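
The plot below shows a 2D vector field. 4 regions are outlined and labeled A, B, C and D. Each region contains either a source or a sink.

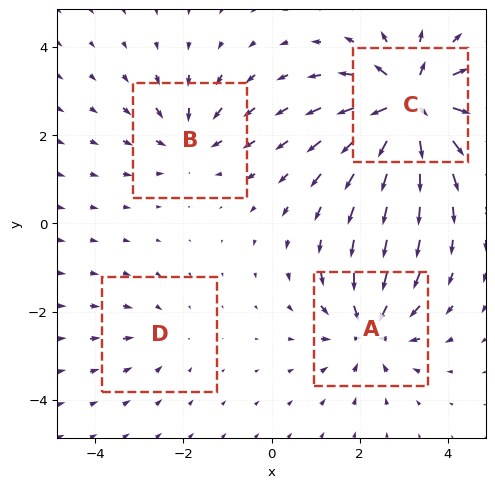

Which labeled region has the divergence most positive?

C

Divergence at each region's feature centre — A: about -6, B: about -4, C: about +9, D: about -2. Region C is most positive.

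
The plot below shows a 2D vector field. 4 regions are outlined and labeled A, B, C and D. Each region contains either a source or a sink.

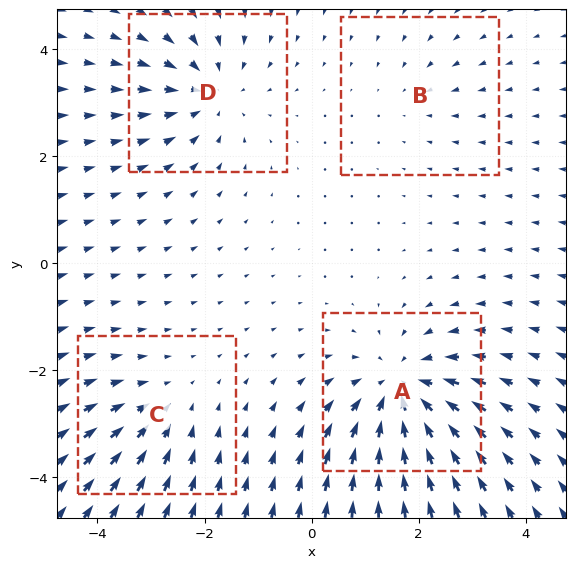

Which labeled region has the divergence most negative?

A

Divergence at each region's feature centre — A: about -6, B: about -2, C: about -3, D: about -4. Region A is most negative.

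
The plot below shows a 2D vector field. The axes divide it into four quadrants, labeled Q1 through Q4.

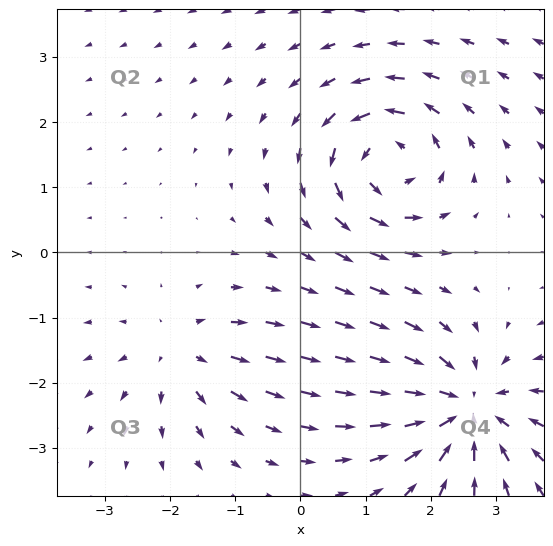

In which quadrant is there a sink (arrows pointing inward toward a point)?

Q4

The sink sits at approximately (2.5, -2.4), which lies in quadrant Q4. The divergence there is about -6, negative as expected for a sink.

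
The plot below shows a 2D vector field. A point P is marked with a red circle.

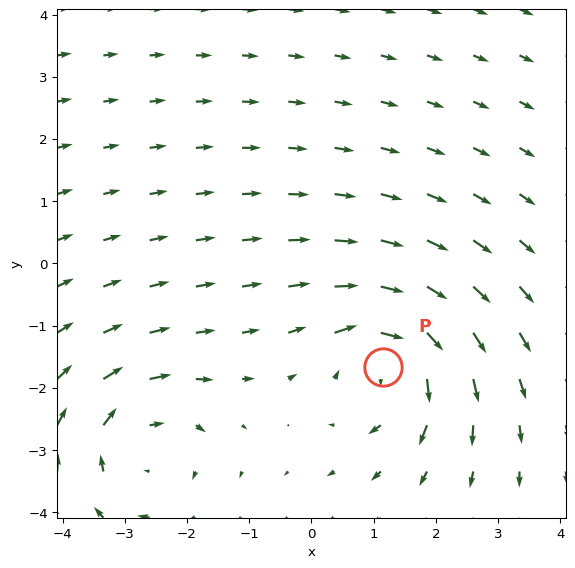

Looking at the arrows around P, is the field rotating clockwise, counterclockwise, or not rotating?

clockwise

Near P at (1.1, -1.7) the arrows circulate clockwise. The curl (z-component) there is about -7; negative curl means clockwise rotation.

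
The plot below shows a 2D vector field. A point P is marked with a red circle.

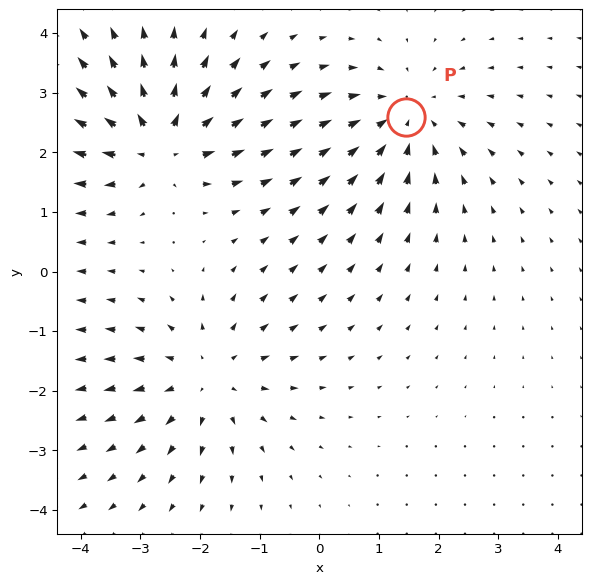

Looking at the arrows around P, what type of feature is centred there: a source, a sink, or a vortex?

At P (1.5, 2.6) the arrows converge inward. Divergence about -3, curl ≈0 — negative divergence with near-zero curl is a sink.

sink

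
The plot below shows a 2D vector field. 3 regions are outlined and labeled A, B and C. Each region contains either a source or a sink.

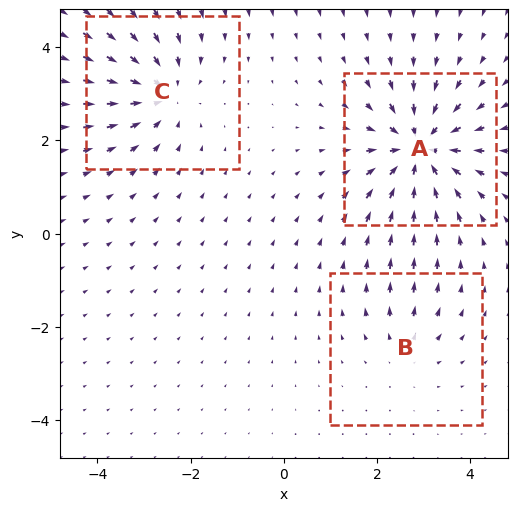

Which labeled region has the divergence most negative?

Divergence at each region's feature centre — A: about -5, B: about +2, C: about -4. Region A is most negative.

A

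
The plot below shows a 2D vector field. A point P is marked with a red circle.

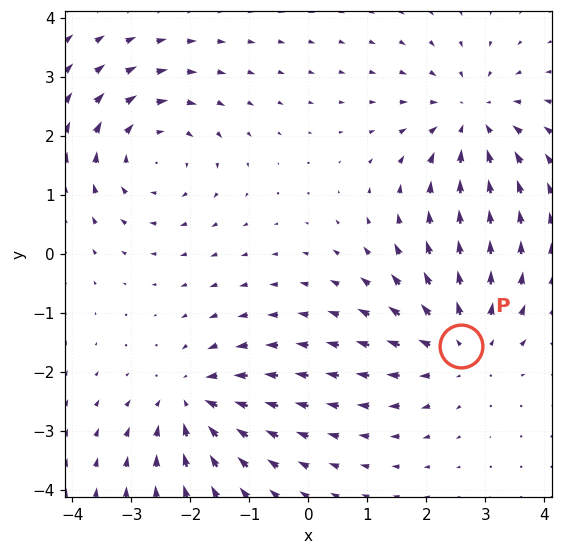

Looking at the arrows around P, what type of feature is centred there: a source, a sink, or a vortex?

At P (2.6, -1.6) the arrows spread outward. Divergence about +4, curl ≈0 — positive divergence with near-zero curl is a source.

source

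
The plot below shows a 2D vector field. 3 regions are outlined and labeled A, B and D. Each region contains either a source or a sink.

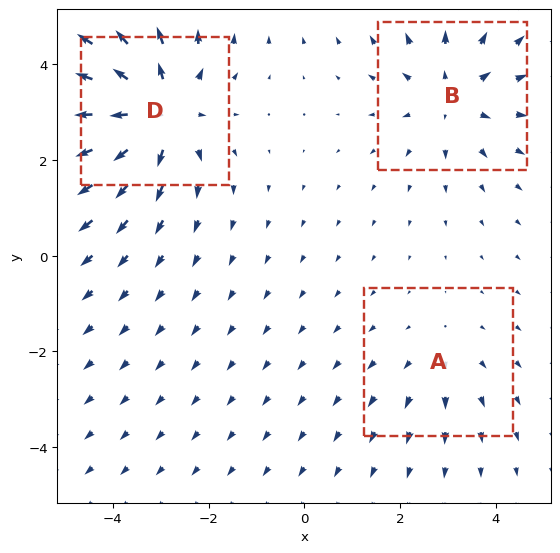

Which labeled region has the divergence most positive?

Divergence at each region's feature centre — A: about +2, B: about +3, D: about +5. Region D is most positive.

D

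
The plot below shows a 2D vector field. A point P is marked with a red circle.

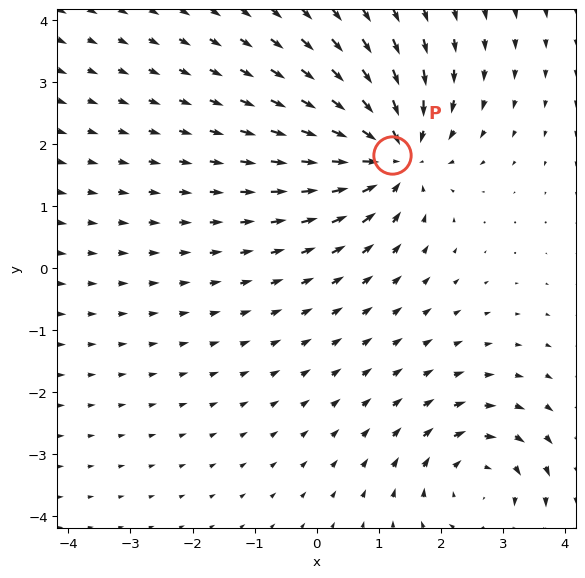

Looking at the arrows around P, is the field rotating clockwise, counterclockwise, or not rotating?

not rotating

Near P at (1.2, 1.8) the arrows show no circulation. The curl there is ≈0.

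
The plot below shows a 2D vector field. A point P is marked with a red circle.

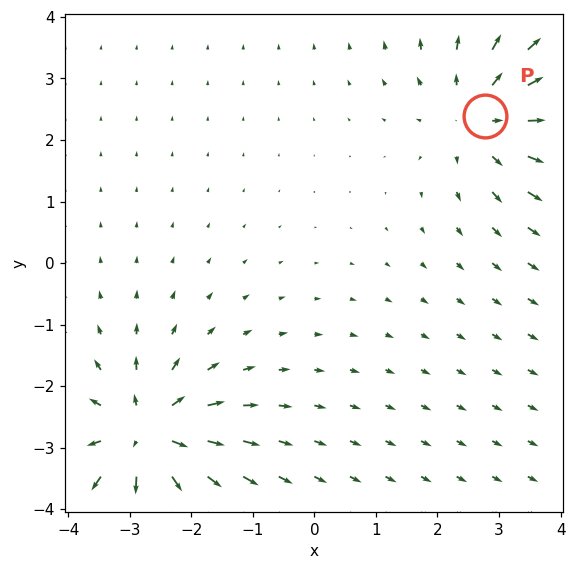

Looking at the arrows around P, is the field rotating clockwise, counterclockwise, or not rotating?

Near P at (2.8, 2.4) the arrows show no circulation. The curl there is ≈0.

not rotating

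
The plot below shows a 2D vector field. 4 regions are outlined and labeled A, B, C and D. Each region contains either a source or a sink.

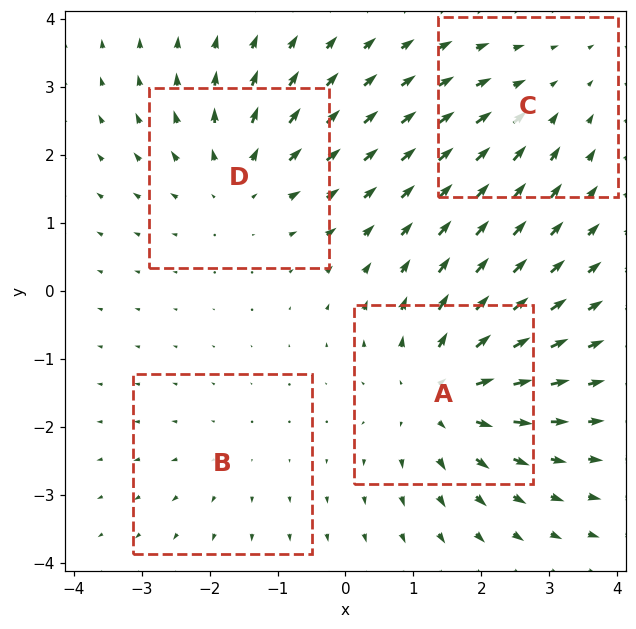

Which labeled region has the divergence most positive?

Divergence at each region's feature centre — A: about +6, B: about +2, C: about -3, D: about +4. Region A is most positive.

A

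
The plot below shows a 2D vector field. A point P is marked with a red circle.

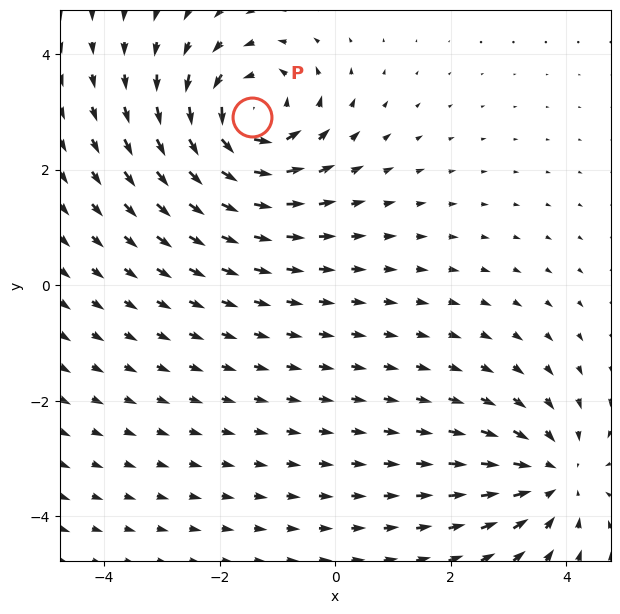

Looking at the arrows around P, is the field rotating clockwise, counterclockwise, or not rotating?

Near P at (-1.4, 2.9) the arrows circulate counterclockwise. The curl (z-component) there is about +4; positive curl means counterclockwise rotation.

counterclockwise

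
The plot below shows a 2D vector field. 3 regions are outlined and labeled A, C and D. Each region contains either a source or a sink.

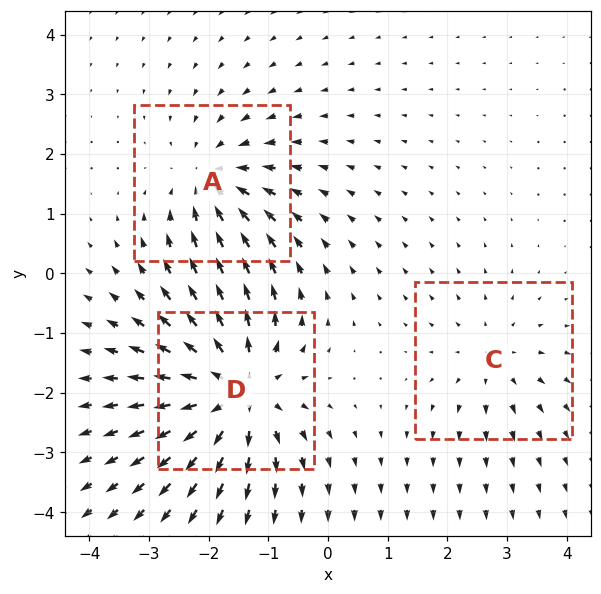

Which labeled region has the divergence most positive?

Divergence at each region's feature centre — A: about -3, C: about +2, D: about +5. Region D is most positive.

D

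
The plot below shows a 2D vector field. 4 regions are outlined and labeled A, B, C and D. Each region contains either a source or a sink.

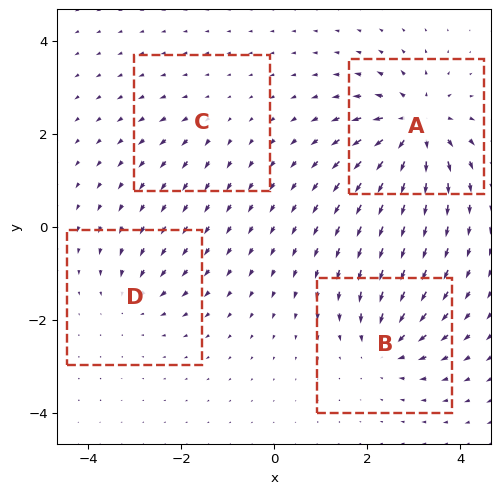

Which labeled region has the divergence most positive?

A

Divergence at each region's feature centre — A: about +8, B: about -6, C: about +2, D: about -4. Region A is most positive.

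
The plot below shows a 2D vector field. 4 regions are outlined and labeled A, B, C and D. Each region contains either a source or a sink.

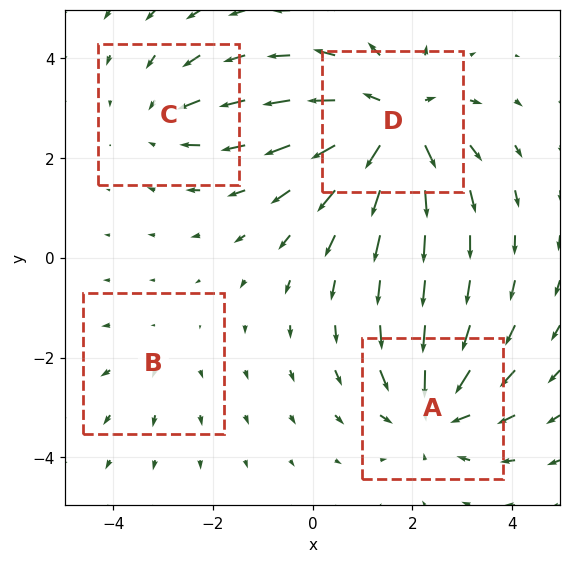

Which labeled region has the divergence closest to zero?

Divergence at each region's feature centre — A: about -5, B: about +2, C: about -3, D: about +6. Region B is closest to zero.

B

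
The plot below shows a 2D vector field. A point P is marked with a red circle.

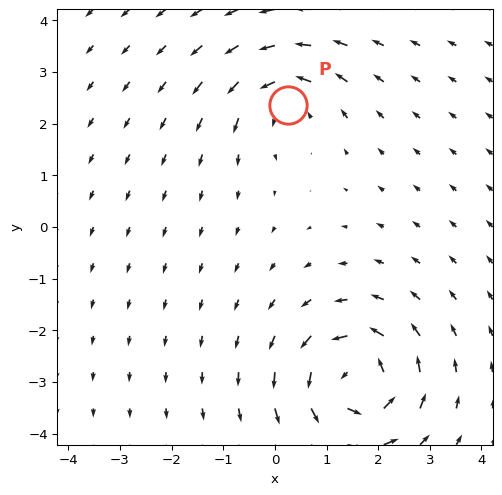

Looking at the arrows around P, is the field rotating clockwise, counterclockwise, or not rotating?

counterclockwise

Near P at (0.2, 2.4) the arrows circulate counterclockwise. The curl (z-component) there is about +4; positive curl means counterclockwise rotation.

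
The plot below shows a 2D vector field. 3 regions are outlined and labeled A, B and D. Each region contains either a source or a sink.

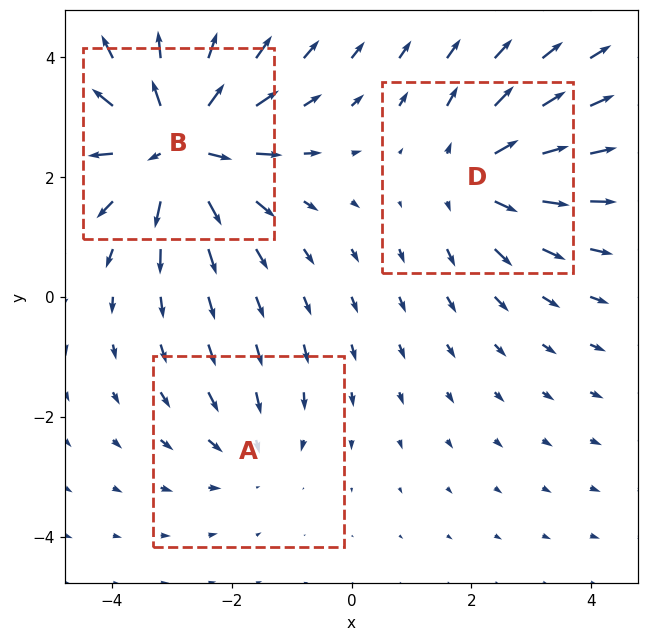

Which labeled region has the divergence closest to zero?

A

Divergence at each region's feature centre — A: about -2, B: about +5, D: about +3. Region A is closest to zero.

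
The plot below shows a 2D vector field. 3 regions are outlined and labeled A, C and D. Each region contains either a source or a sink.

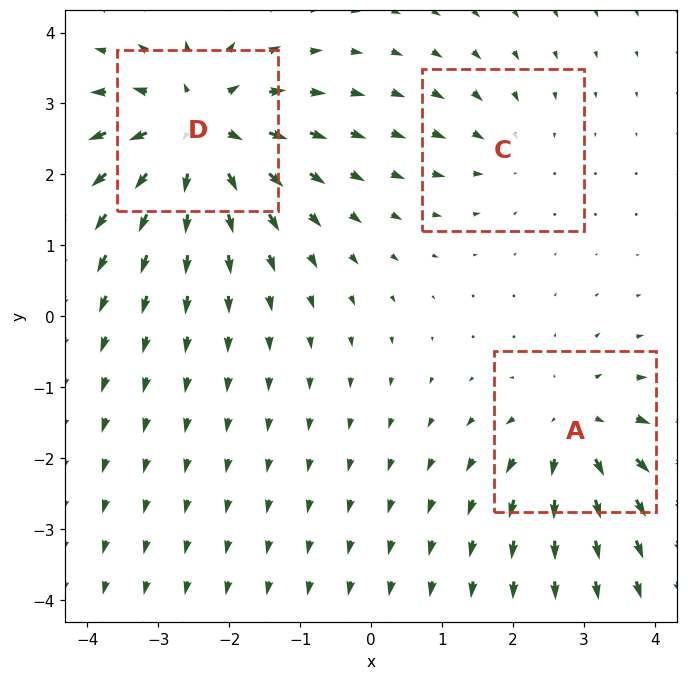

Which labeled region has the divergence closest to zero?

Divergence at each region's feature centre — A: about +4, C: about -2, D: about +5. Region C is closest to zero.

C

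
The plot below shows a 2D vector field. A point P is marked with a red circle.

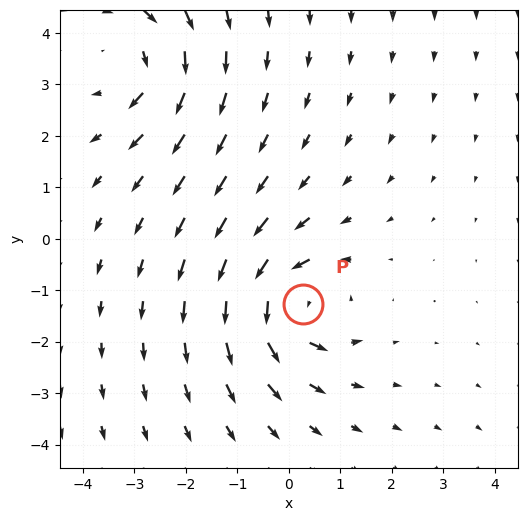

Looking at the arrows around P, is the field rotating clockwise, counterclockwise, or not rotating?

counterclockwise

Near P at (0.3, -1.3) the arrows circulate counterclockwise. The curl (z-component) there is about +4; positive curl means counterclockwise rotation.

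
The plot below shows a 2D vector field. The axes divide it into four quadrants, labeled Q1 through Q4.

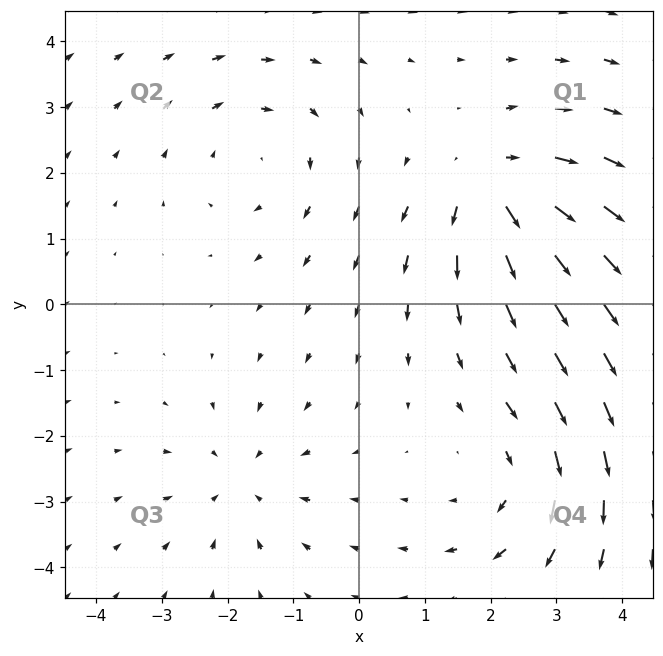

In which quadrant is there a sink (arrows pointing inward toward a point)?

The sink sits at approximately (-1.8, -2.7), which lies in quadrant Q3. The divergence there is about -3, negative as expected for a sink.

Q3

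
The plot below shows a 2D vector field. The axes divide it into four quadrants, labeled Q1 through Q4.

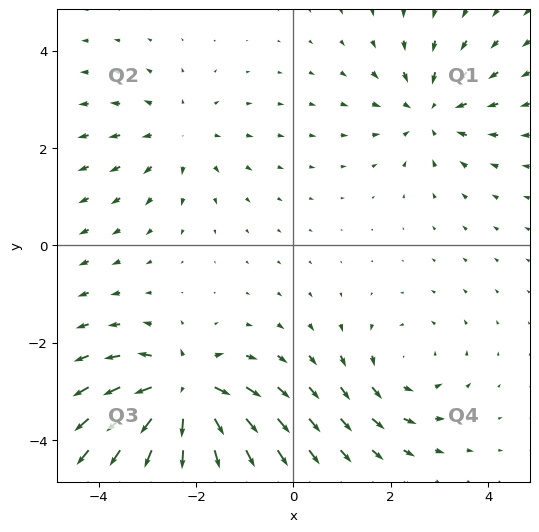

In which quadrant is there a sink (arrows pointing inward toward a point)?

The sink sits at approximately (2.8, 2.8), which lies in quadrant Q1. The divergence there is about -3, negative as expected for a sink.

Q1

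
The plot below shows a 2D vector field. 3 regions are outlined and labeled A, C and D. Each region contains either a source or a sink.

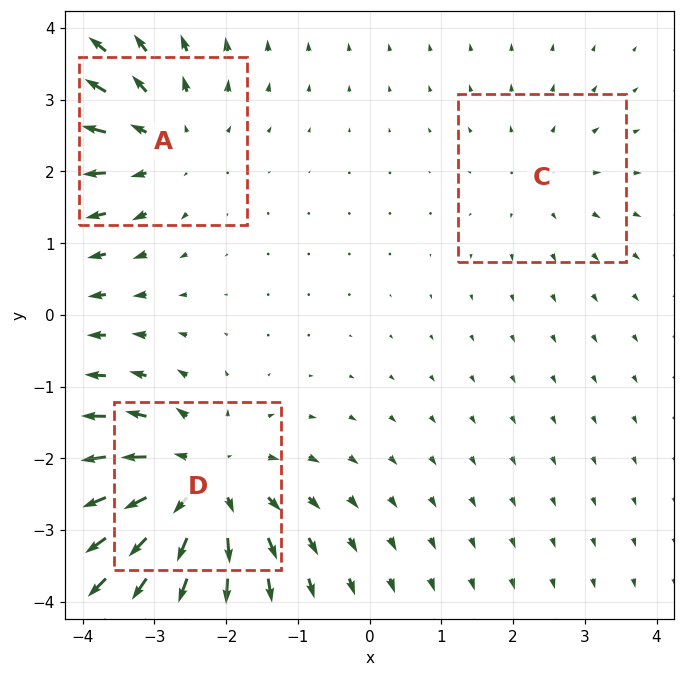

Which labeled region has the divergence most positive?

D

Divergence at each region's feature centre — A: about +3, C: about +2, D: about +5. Region D is most positive.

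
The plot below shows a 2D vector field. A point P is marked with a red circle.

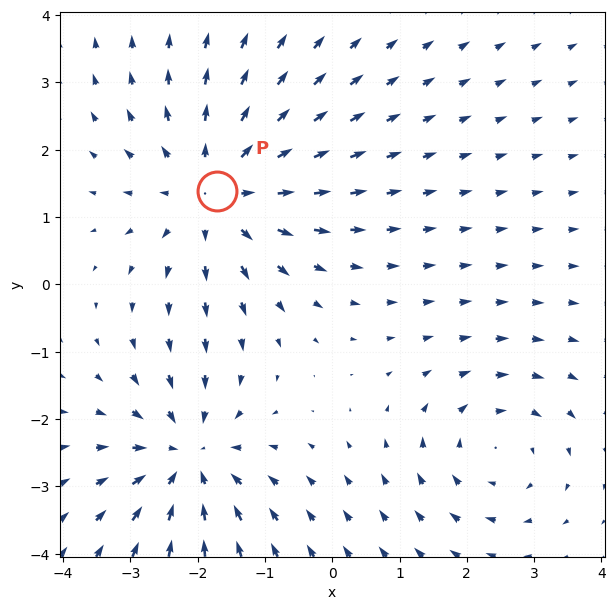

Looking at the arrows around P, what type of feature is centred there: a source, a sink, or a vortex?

source

At P (-1.7, 1.4) the arrows spread outward. Divergence about +4, curl ≈0 — positive divergence with near-zero curl is a source.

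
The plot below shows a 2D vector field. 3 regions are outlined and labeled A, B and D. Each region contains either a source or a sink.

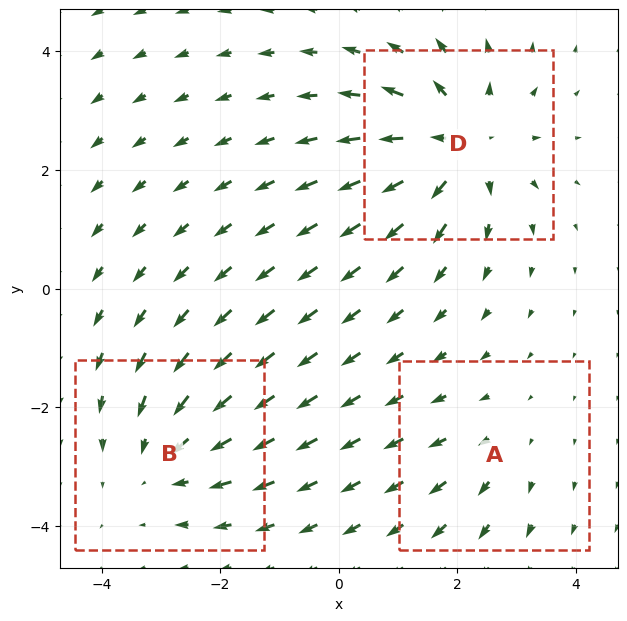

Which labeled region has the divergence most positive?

Divergence at each region's feature centre — A: about +2, B: about -3, D: about +4. Region D is most positive.

D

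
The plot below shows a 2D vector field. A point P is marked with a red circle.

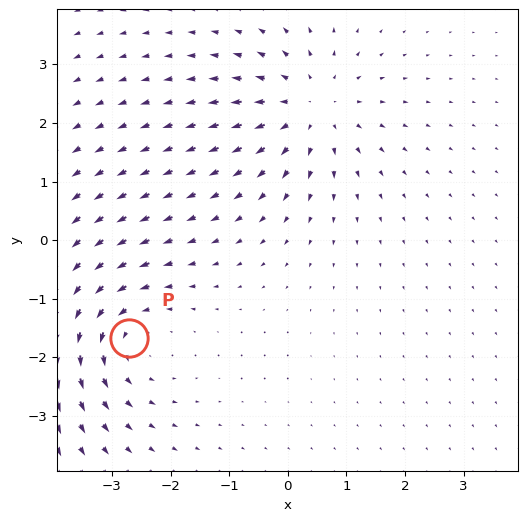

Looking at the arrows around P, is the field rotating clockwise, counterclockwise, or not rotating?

Near P at (-2.7, -1.7) the arrows circulate counterclockwise. The curl (z-component) there is about +4; positive curl means counterclockwise rotation.

counterclockwise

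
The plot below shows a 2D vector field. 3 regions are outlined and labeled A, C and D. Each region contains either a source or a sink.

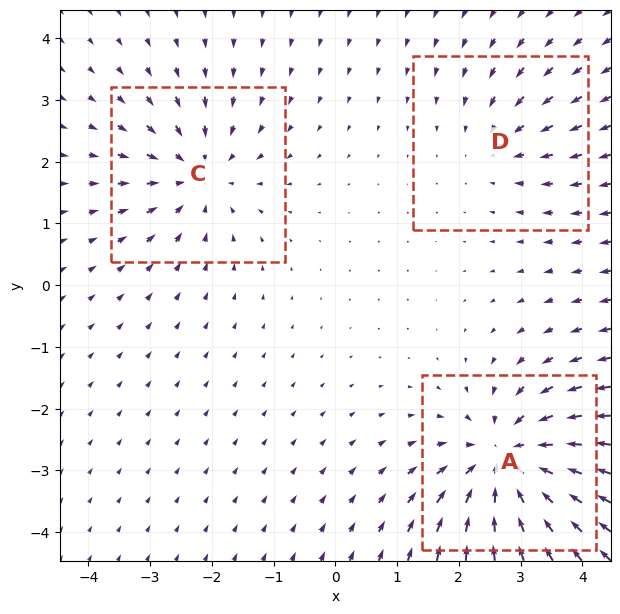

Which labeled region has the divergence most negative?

Divergence at each region's feature centre — A: about -5, C: about -3, D: about -2. Region A is most negative.

A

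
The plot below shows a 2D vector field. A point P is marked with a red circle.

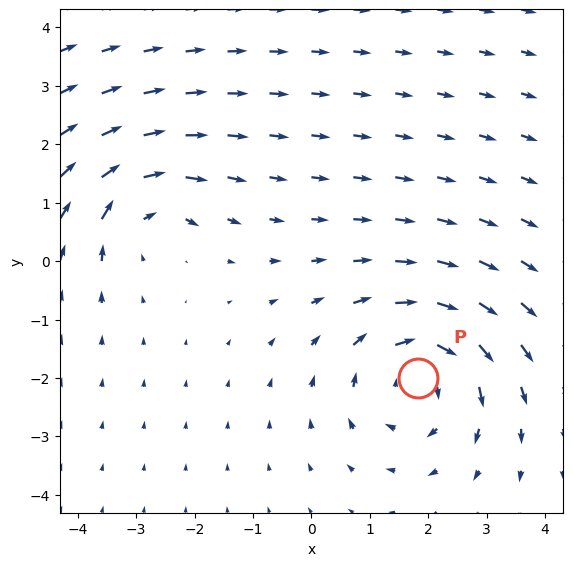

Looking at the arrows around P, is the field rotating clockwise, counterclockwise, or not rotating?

Near P at (1.8, -2.0) the arrows circulate clockwise. The curl (z-component) there is about -4; negative curl means clockwise rotation.

clockwise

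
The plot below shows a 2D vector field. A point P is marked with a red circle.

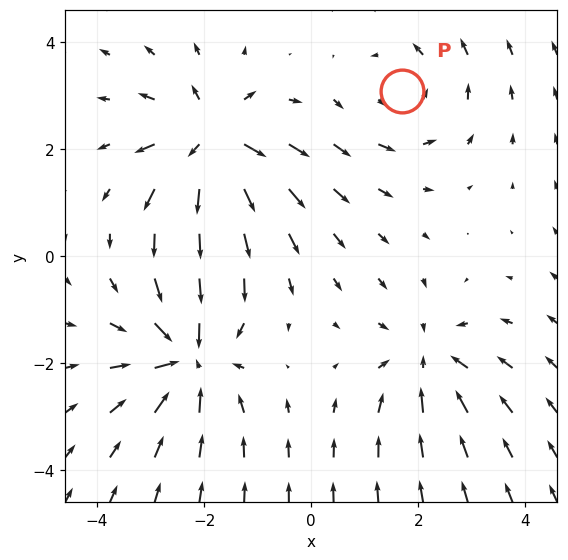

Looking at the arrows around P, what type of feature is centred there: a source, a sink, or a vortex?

At P (1.7, 3.1) the arrows circulate counterclockwise. Divergence ≈0, curl about +3 — near-zero divergence with nonzero curl is a vortex.

vortex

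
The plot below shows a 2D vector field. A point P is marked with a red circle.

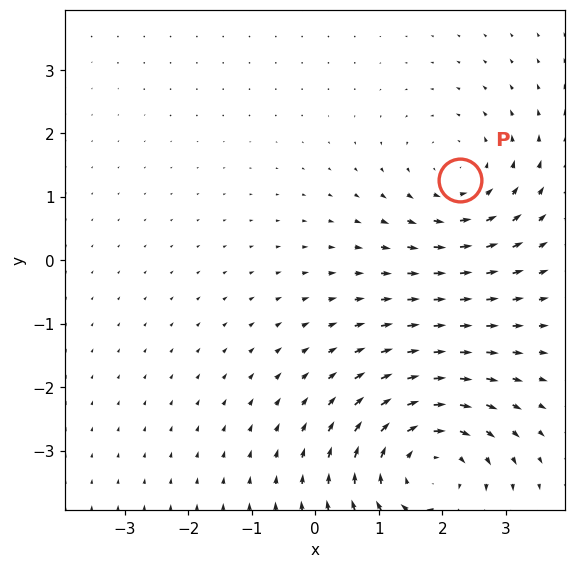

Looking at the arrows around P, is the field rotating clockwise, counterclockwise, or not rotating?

Near P at (2.3, 1.3) the arrows circulate counterclockwise. The curl (z-component) there is about +3; positive curl means counterclockwise rotation.

counterclockwise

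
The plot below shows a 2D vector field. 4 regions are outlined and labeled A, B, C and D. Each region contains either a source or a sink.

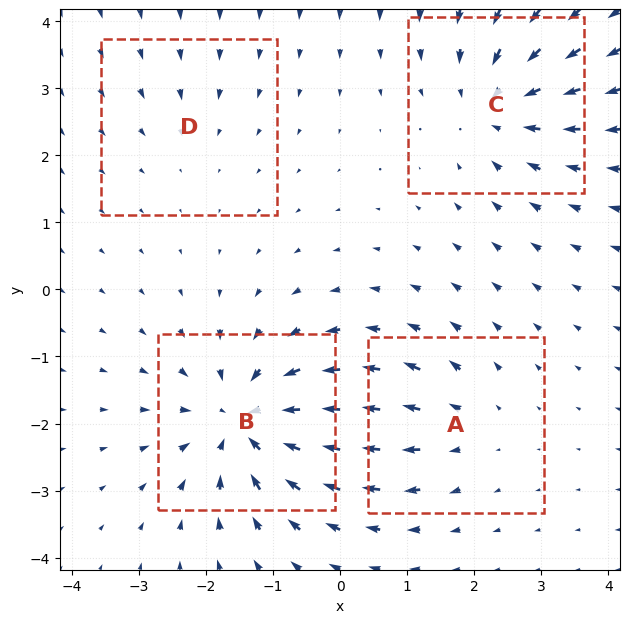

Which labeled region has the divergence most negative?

Divergence at each region's feature centre — A: about +3, B: about -7, C: about -5, D: about -2. Region B is most negative.

B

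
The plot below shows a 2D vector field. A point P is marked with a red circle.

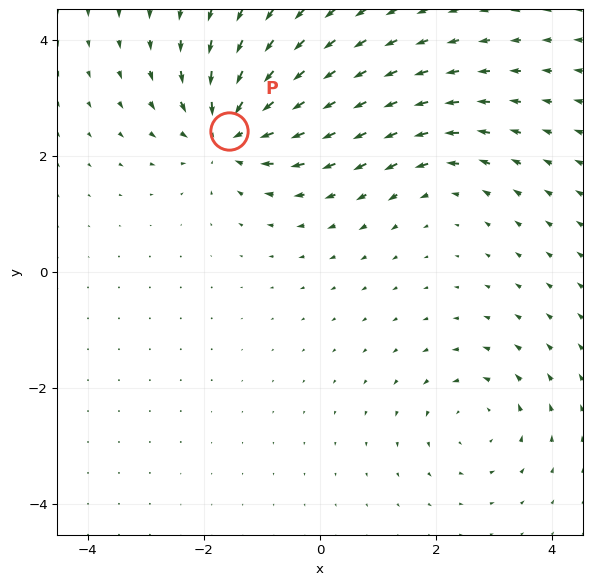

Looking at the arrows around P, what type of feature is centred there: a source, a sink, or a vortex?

sink

At P (-1.6, 2.4) the arrows converge inward. Divergence about -6, curl ≈0 — negative divergence with near-zero curl is a sink.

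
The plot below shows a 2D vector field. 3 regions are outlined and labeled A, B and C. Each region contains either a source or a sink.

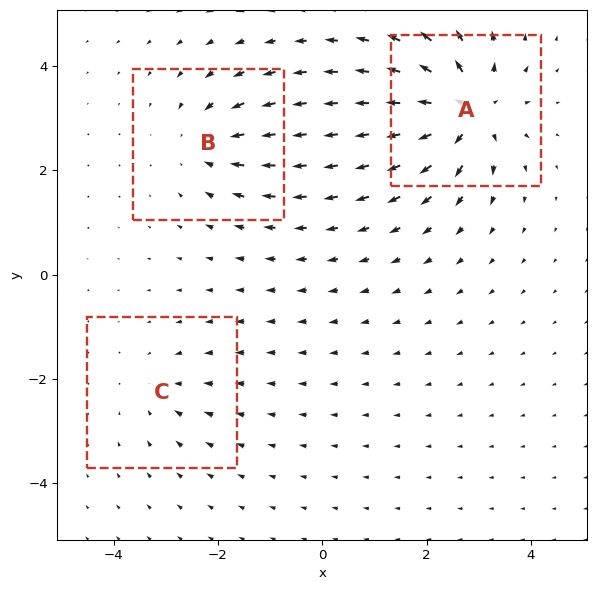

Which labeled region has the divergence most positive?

A

Divergence at each region's feature centre — A: about +6, B: about -4, C: about -2. Region A is most positive.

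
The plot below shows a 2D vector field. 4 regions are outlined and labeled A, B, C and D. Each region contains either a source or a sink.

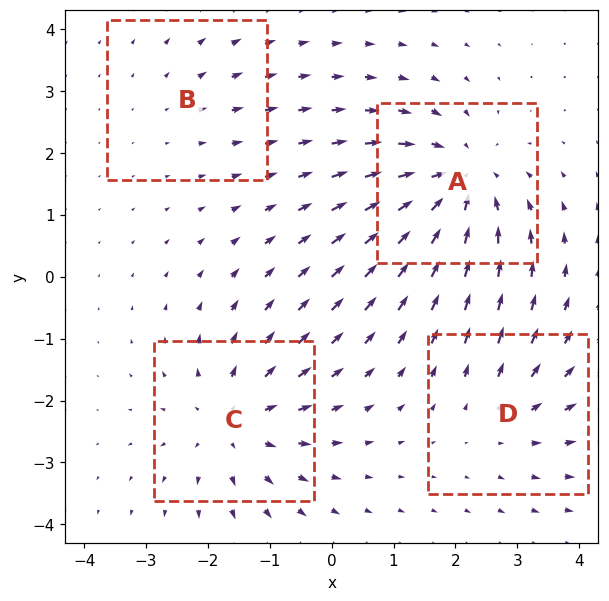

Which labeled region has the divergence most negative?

A

Divergence at each region's feature centre — A: about -6, B: about +2, C: about +5, D: about +3. Region A is most negative.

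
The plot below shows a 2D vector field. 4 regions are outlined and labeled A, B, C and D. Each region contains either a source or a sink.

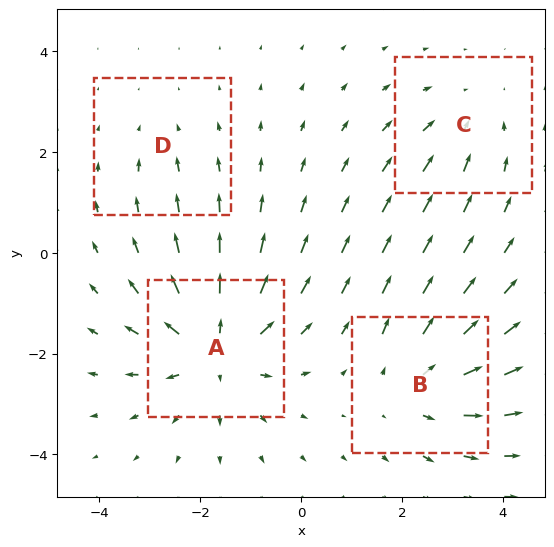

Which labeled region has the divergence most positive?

Divergence at each region's feature centre — A: about +6, B: about +4, C: about -3, D: about -2. Region A is most positive.

A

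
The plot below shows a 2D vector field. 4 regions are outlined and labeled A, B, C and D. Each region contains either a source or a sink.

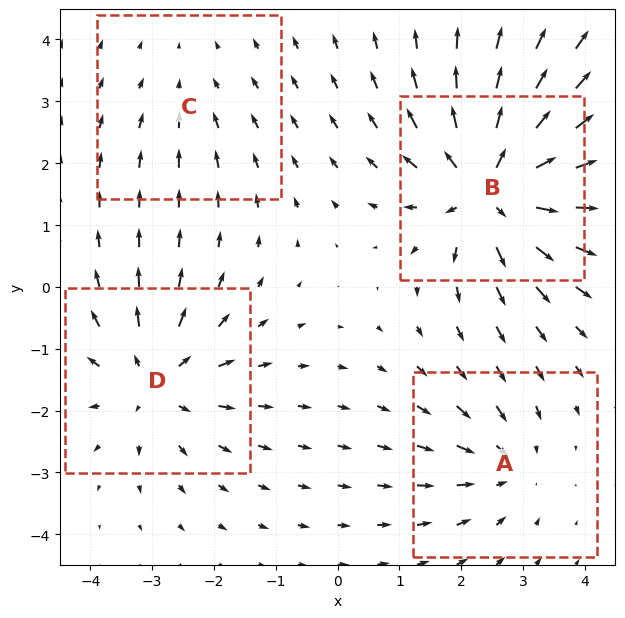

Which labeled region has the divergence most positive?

Divergence at each region's feature centre — A: about -4, B: about +7, C: about -2, D: about +5. Region B is most positive.

B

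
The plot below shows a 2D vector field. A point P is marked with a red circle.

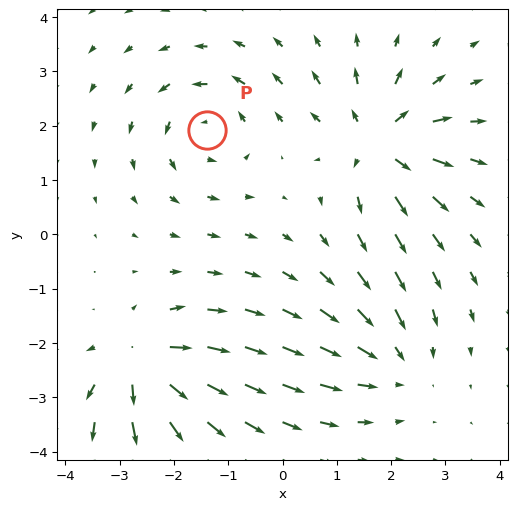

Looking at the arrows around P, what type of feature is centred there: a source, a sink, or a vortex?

vortex

At P (-1.4, 1.9) the arrows circulate counterclockwise. Divergence ≈0, curl about +4 — near-zero divergence with nonzero curl is a vortex.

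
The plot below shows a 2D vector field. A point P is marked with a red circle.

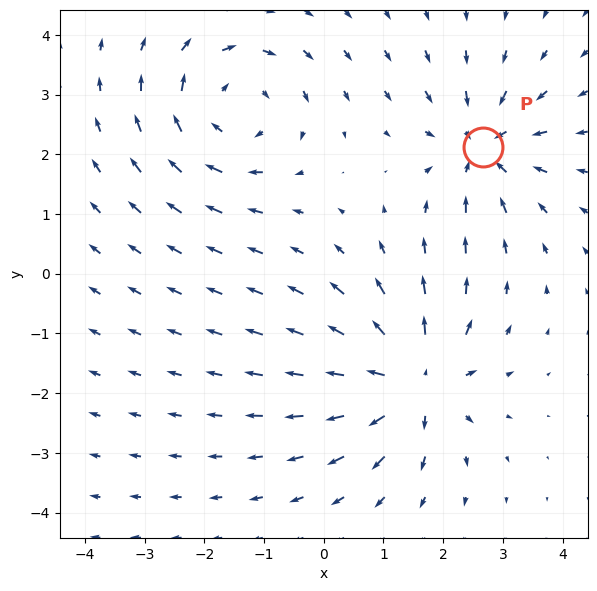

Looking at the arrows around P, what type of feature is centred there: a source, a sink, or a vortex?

sink

At P (2.7, 2.1) the arrows converge inward. Divergence about -4, curl ≈0 — negative divergence with near-zero curl is a sink.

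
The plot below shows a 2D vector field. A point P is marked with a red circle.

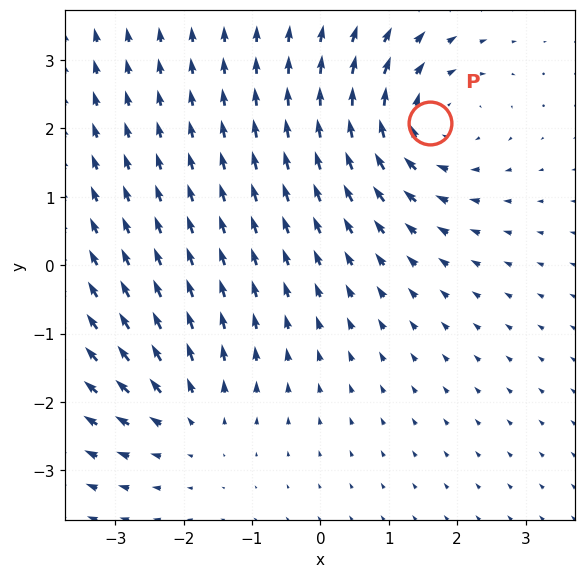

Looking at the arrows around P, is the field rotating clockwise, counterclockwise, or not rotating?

Near P at (1.6, 2.1) the arrows circulate clockwise. The curl (z-component) there is about -4; negative curl means clockwise rotation.

clockwise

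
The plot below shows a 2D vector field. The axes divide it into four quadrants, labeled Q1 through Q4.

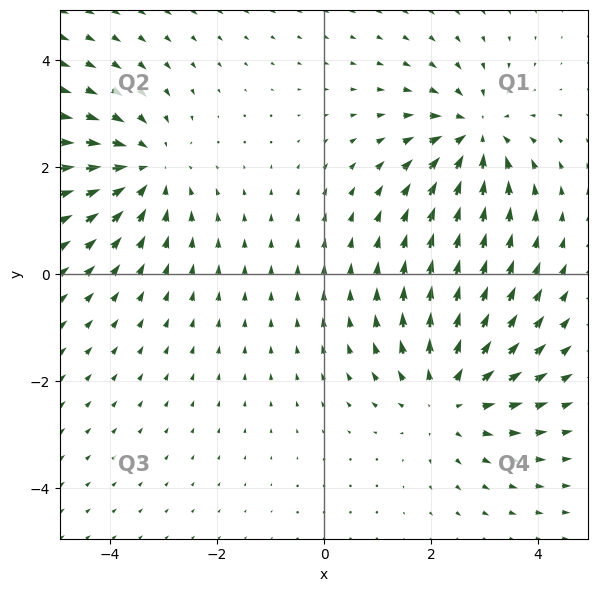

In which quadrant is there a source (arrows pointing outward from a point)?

Q4

The source sits at approximately (2.3, -2.3), which lies in quadrant Q4. The divergence there is about +3, positive as expected for a source.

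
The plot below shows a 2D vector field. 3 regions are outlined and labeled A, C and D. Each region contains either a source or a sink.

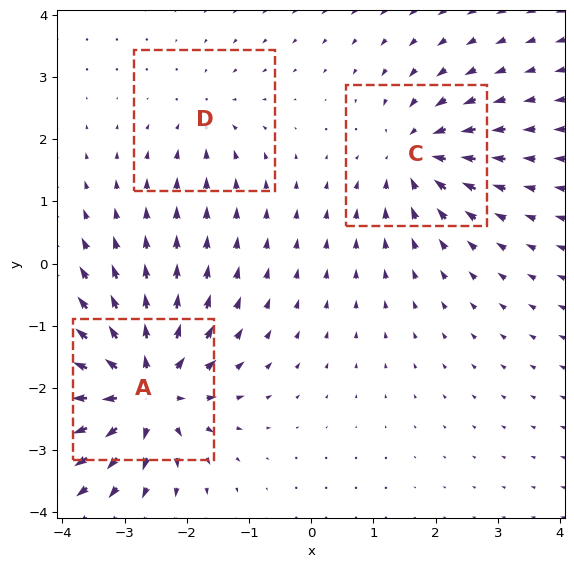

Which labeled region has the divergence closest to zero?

Divergence at each region's feature centre — A: about +7, C: about -4, D: about -2. Region D is closest to zero.

D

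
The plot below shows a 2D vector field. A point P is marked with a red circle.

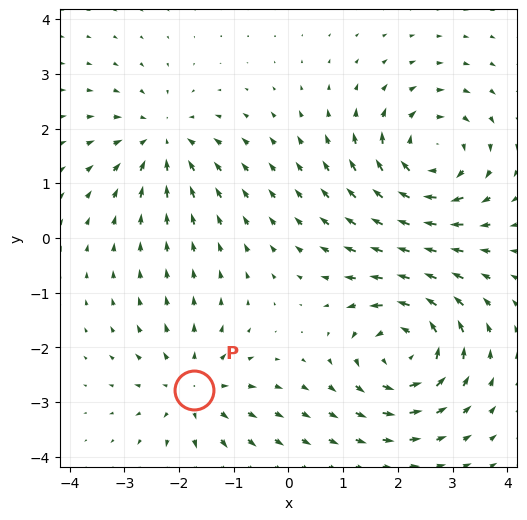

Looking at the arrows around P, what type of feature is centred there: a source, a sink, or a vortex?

source

At P (-1.7, -2.8) the arrows spread outward. Divergence about +4, curl ≈0 — positive divergence with near-zero curl is a source.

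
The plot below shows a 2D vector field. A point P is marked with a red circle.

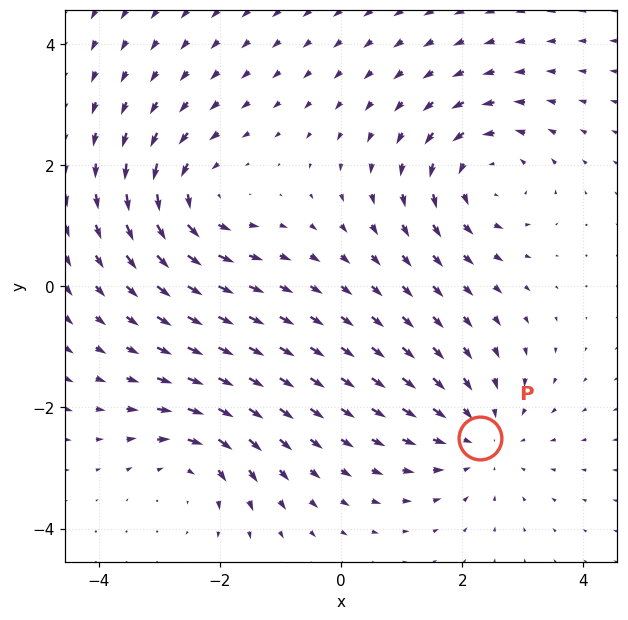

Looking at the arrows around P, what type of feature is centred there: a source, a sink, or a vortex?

At P (2.3, -2.5) the arrows converge inward. Divergence about -3, curl ≈0 — negative divergence with near-zero curl is a sink.

sink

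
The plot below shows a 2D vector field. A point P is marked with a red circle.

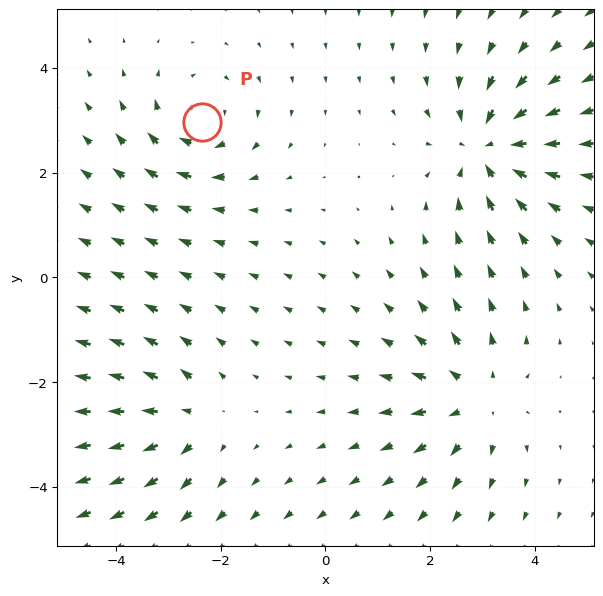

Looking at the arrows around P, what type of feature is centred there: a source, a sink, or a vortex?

vortex

At P (-2.4, 3.0) the arrows circulate clockwise. Divergence ≈0, curl about -4 — near-zero divergence with nonzero curl is a vortex.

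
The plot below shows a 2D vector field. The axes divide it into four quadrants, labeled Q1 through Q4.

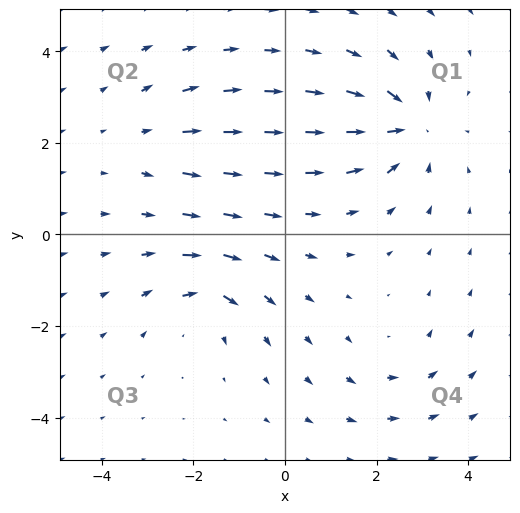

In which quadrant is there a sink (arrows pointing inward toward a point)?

Q1

The sink sits at approximately (2.7, 2.4), which lies in quadrant Q1. The divergence there is about -5, negative as expected for a sink.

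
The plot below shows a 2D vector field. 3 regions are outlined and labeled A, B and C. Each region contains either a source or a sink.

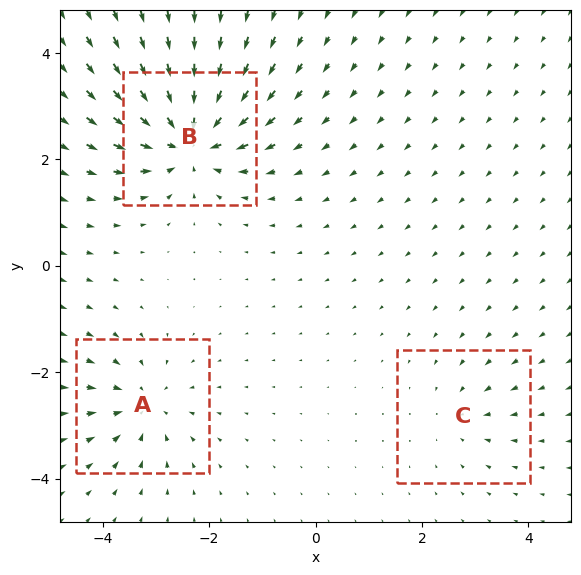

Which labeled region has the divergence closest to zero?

C

Divergence at each region's feature centre — A: about -4, B: about -7, C: about -2. Region C is closest to zero.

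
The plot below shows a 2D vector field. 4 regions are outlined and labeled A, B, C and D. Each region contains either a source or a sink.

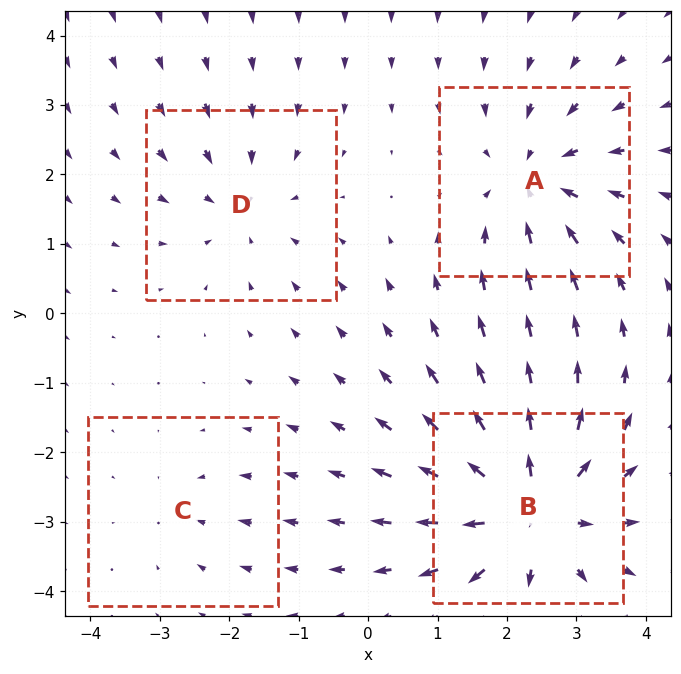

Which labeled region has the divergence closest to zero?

Divergence at each region's feature centre — A: about -5, B: about +7, C: about -2, D: about -3. Region C is closest to zero.

C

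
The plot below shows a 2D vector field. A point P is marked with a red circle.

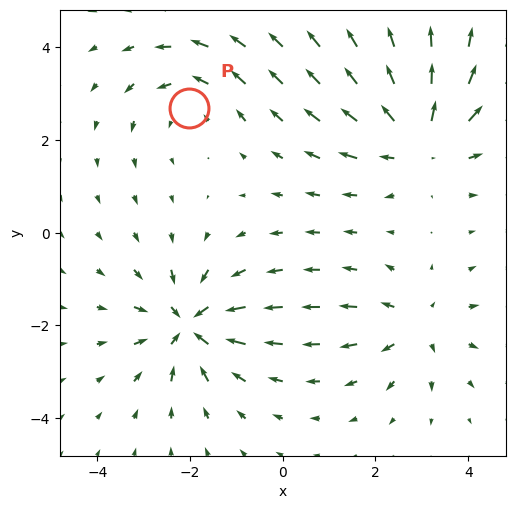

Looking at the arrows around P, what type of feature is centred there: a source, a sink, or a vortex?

vortex

At P (-2.0, 2.7) the arrows circulate counterclockwise. Divergence ≈0, curl about +3 — near-zero divergence with nonzero curl is a vortex.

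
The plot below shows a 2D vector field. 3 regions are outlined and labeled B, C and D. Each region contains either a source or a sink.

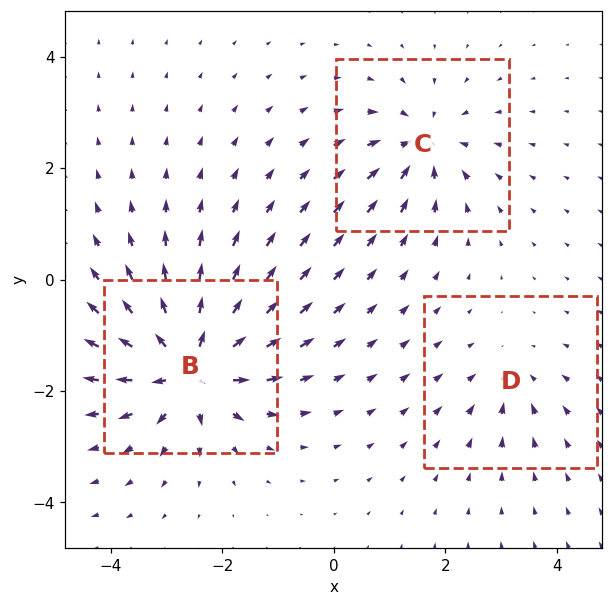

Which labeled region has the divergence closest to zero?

Divergence at each region's feature centre — B: about +6, C: about -4, D: about -2. Region D is closest to zero.

D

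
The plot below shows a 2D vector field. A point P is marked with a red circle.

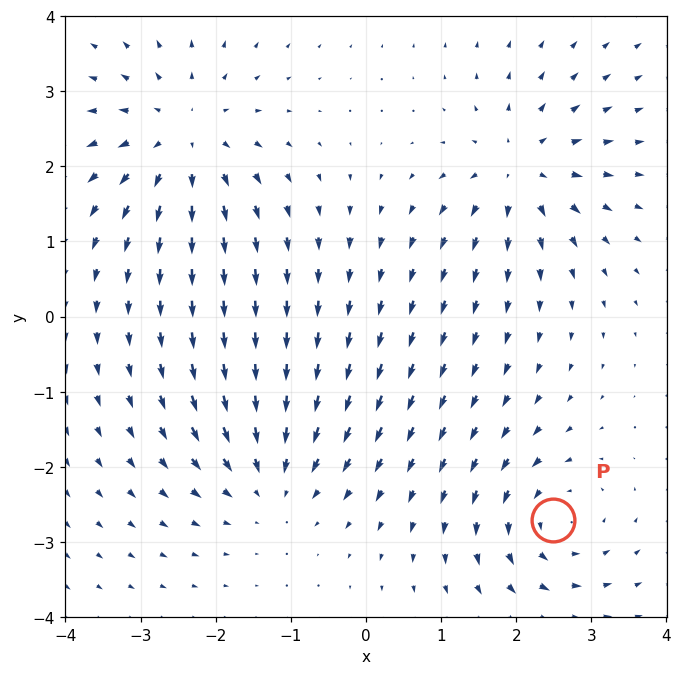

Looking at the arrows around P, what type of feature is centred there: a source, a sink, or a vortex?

At P (2.5, -2.7) the arrows circulate counterclockwise. Divergence ≈0, curl about +4 — near-zero divergence with nonzero curl is a vortex.

vortex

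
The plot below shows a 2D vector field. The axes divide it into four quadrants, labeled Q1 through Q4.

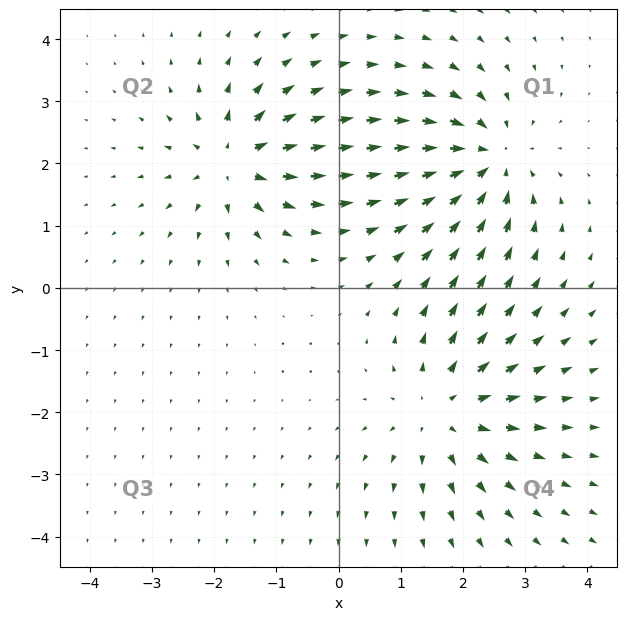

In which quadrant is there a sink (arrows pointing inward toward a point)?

Q1

The sink sits at approximately (2.4, 2.0), which lies in quadrant Q1. The divergence there is about -5, negative as expected for a sink.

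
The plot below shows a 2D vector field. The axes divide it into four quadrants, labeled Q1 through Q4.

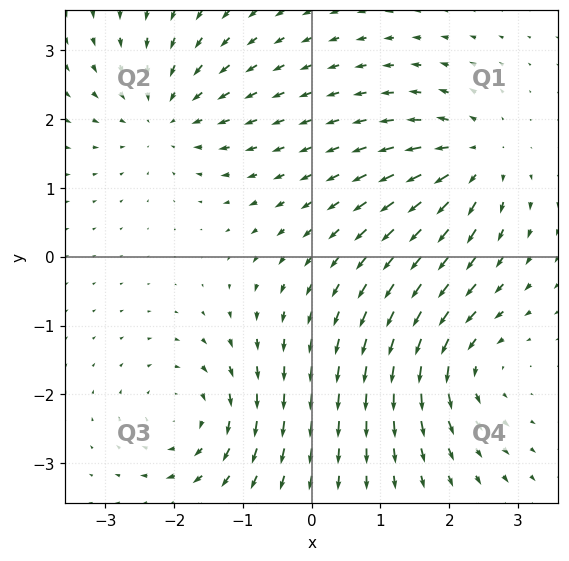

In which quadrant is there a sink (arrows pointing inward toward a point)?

The sink sits at approximately (-2.1, 2.1), which lies in quadrant Q2. The divergence there is about -4, negative as expected for a sink.

Q2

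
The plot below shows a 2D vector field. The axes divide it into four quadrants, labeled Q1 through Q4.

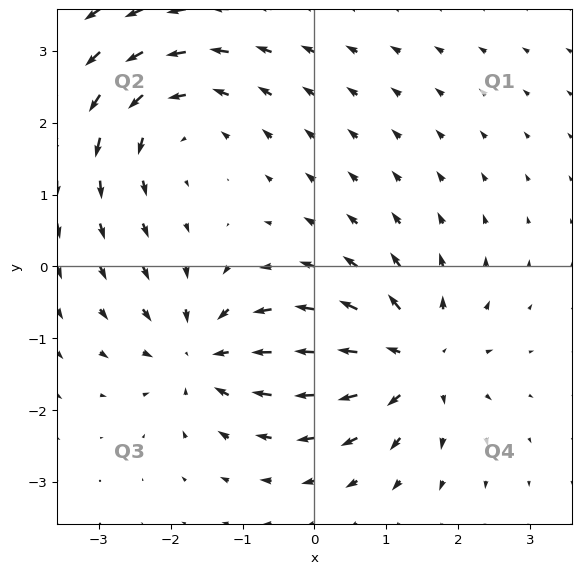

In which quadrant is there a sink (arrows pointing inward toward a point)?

The sink sits at approximately (-1.5, -1.2), which lies in quadrant Q3. The divergence there is about -5, negative as expected for a sink.

Q3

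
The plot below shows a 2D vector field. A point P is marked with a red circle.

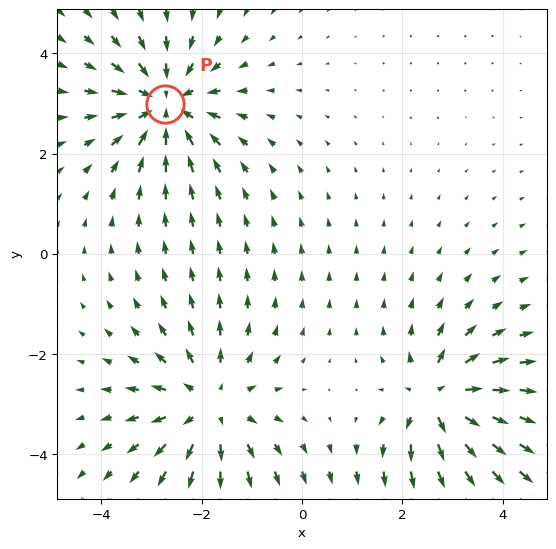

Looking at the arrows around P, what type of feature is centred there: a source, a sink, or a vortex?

sink

At P (-2.7, 3.0) the arrows converge inward. Divergence about -5, curl ≈0 — negative divergence with near-zero curl is a sink.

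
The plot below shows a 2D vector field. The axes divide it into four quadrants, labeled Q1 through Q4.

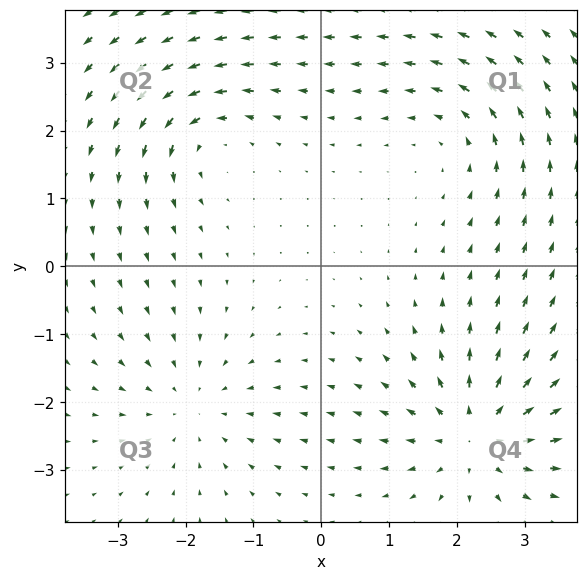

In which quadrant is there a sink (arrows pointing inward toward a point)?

The sink sits at approximately (-1.9, -2.1), which lies in quadrant Q3. The divergence there is about -3, negative as expected for a sink.

Q3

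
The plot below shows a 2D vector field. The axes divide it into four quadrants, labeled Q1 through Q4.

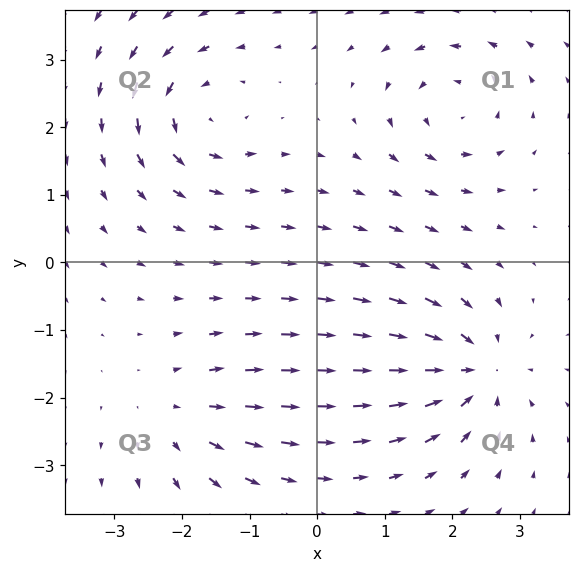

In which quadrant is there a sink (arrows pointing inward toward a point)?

The sink sits at approximately (2.3, -1.6), which lies in quadrant Q4. The divergence there is about -6, negative as expected for a sink.

Q4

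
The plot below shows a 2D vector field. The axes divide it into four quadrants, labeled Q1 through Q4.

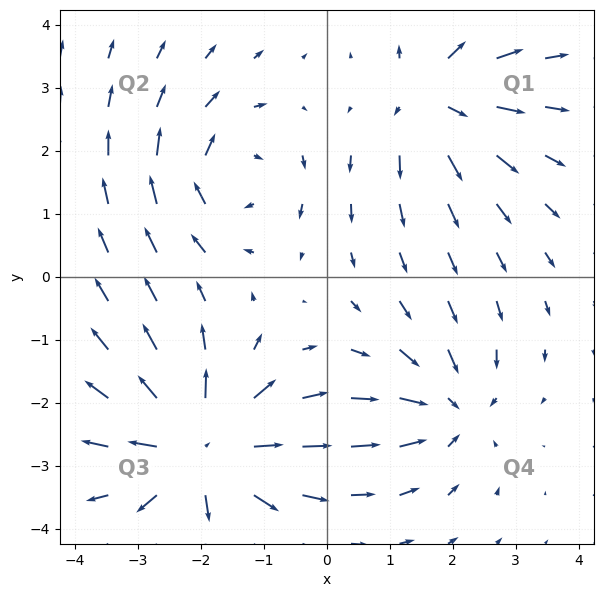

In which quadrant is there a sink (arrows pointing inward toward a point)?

The sink sits at approximately (1.9, -2.1), which lies in quadrant Q4. The divergence there is about -4, negative as expected for a sink.

Q4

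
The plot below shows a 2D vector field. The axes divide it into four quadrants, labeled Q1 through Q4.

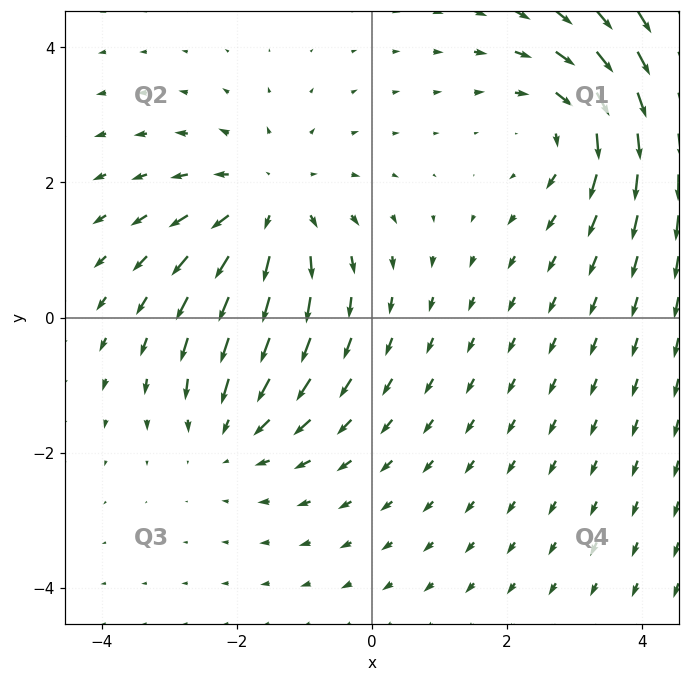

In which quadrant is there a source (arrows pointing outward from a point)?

The source sits at approximately (-1.5, 1.6), which lies in quadrant Q2. The divergence there is about +3, positive as expected for a source.

Q2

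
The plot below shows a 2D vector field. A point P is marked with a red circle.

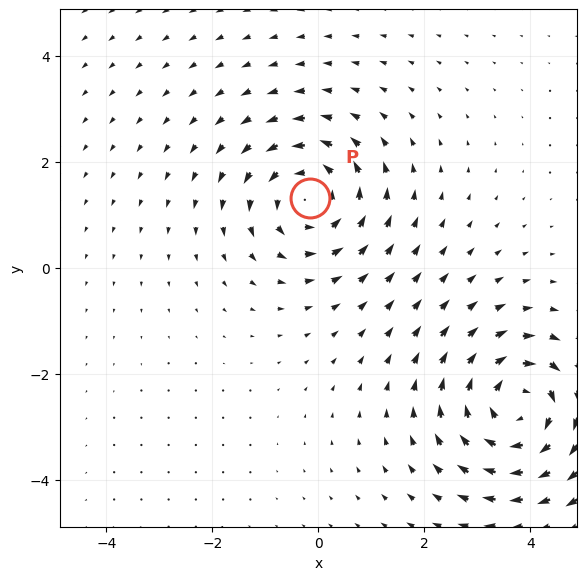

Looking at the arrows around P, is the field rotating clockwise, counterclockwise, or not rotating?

counterclockwise

Near P at (-0.2, 1.3) the arrows circulate counterclockwise. The curl (z-component) there is about +4; positive curl means counterclockwise rotation.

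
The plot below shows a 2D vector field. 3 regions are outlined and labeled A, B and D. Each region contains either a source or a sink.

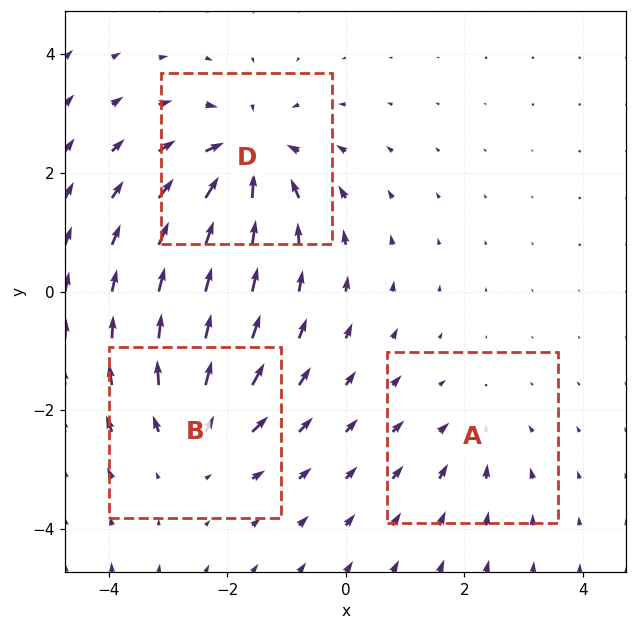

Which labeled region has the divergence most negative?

D

Divergence at each region's feature centre — A: about -2, B: about +3, D: about -5. Region D is most negative.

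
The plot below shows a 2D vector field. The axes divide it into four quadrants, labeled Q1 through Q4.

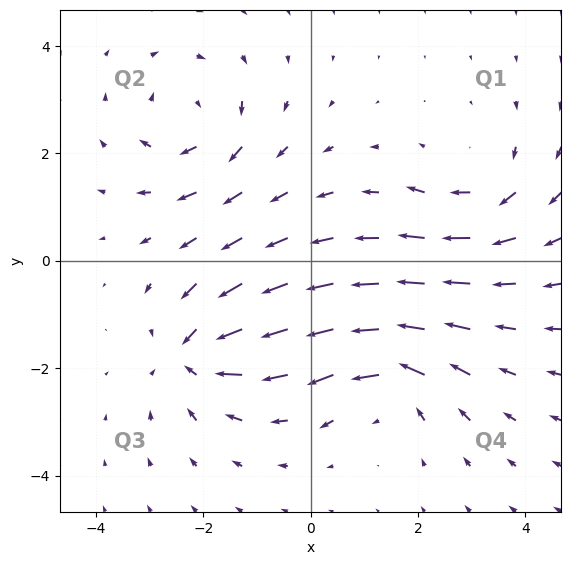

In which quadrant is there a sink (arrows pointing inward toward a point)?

Q3

The sink sits at approximately (-2.2, -1.7), which lies in quadrant Q3. The divergence there is about -6, negative as expected for a sink.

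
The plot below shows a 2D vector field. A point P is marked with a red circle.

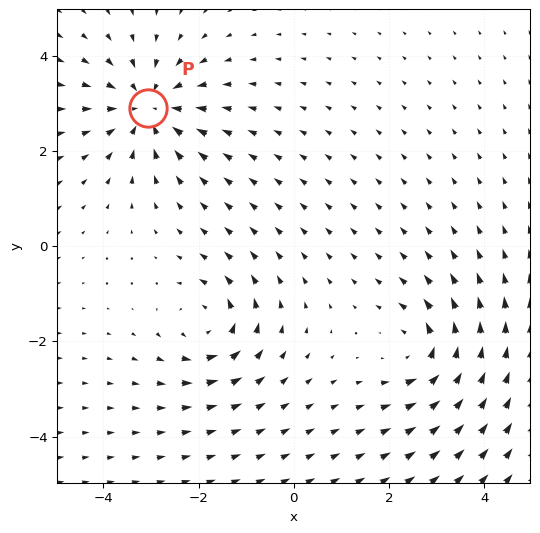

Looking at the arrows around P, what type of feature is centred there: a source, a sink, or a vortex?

sink

At P (-3.1, 2.9) the arrows converge inward. Divergence about -4, curl ≈0 — negative divergence with near-zero curl is a sink.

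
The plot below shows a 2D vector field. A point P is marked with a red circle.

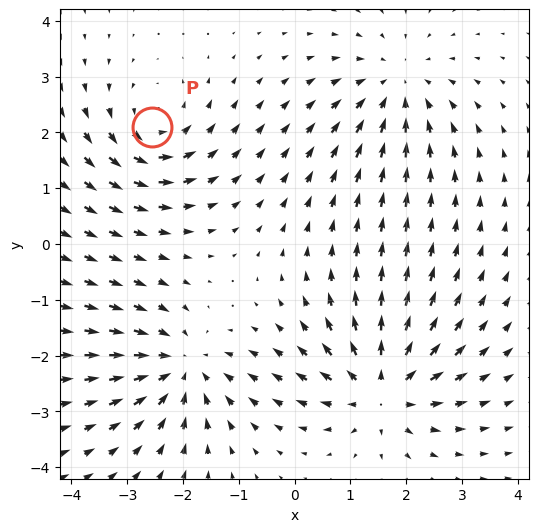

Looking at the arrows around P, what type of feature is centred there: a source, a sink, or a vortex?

At P (-2.6, 2.1) the arrows circulate counterclockwise. Divergence ≈0, curl about +4 — near-zero divergence with nonzero curl is a vortex.

vortex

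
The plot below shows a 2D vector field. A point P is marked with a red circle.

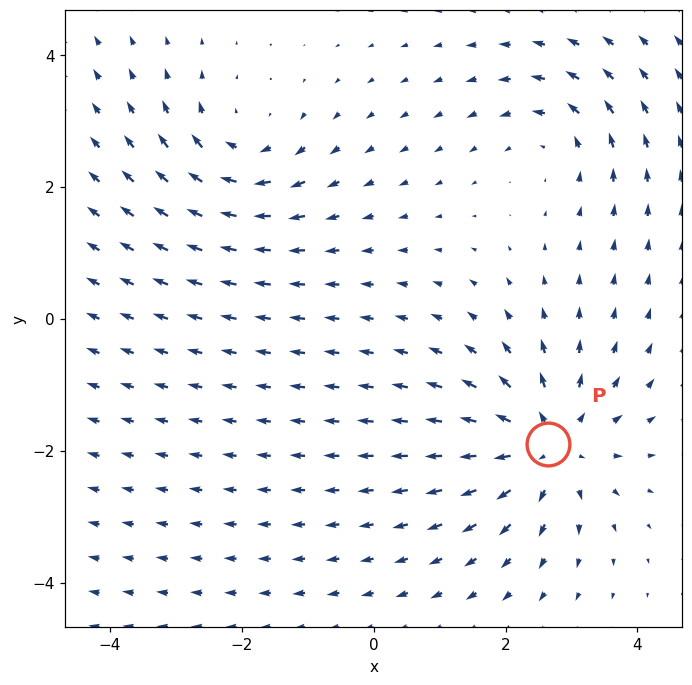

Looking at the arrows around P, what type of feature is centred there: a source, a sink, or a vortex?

At P (2.6, -1.9) the arrows spread outward. Divergence about +5, curl ≈0 — positive divergence with near-zero curl is a source.

source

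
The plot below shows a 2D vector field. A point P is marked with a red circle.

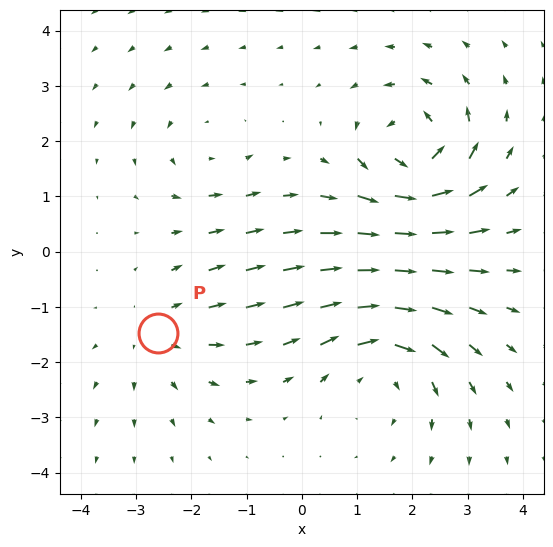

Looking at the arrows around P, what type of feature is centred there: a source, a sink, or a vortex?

At P (-2.6, -1.5) the arrows spread outward. Divergence about +3, curl ≈0 — positive divergence with near-zero curl is a source.

source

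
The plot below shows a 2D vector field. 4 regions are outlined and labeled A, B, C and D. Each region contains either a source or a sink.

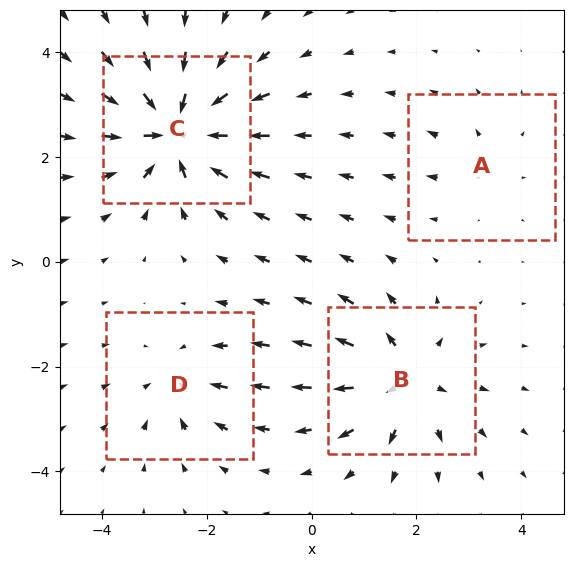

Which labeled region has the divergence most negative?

C

Divergence at each region's feature centre — A: about +2, B: about +5, C: about -7, D: about -4. Region C is most negative.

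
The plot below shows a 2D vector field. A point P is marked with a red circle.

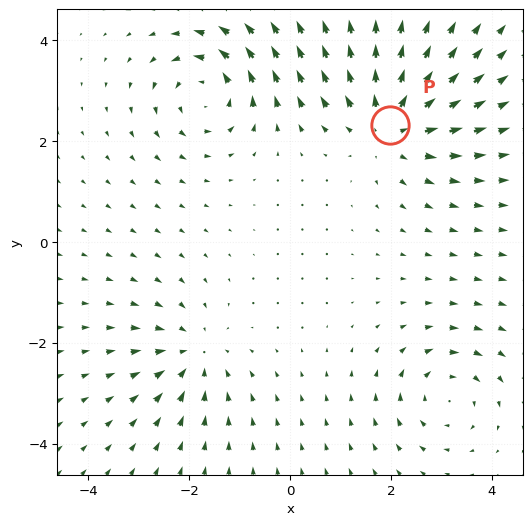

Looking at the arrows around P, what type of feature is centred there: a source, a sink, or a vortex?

At P (2.0, 2.3) the arrows spread outward. Divergence about +4, curl ≈0 — positive divergence with near-zero curl is a source.

source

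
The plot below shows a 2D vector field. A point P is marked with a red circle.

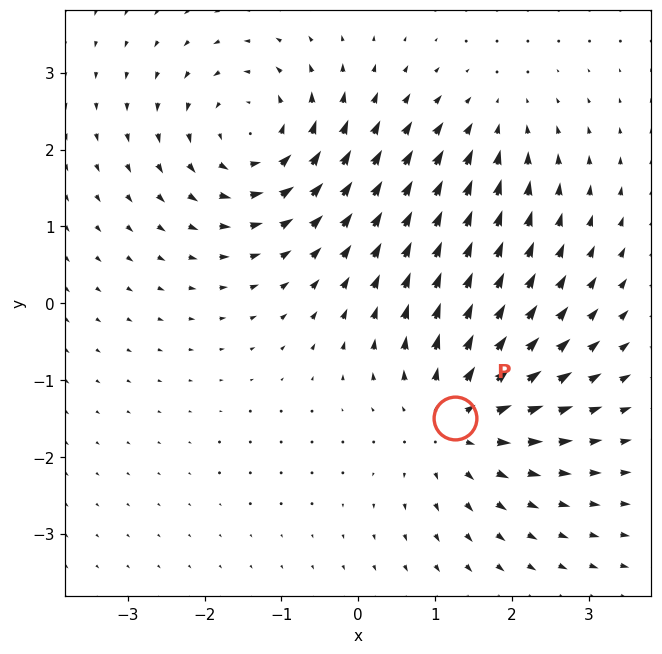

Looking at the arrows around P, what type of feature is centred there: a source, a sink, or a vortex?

At P (1.3, -1.5) the arrows spread outward. Divergence about +5, curl ≈0 — positive divergence with near-zero curl is a source.

source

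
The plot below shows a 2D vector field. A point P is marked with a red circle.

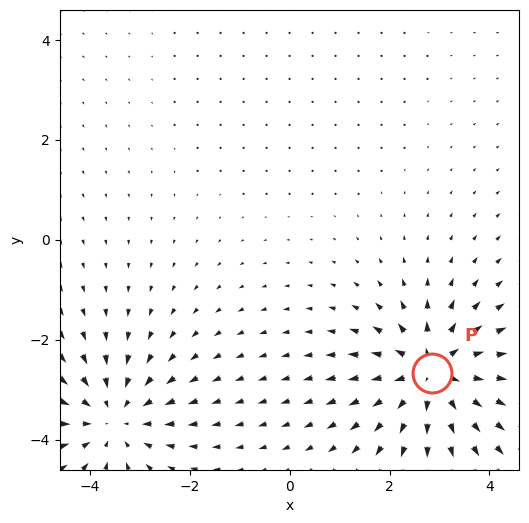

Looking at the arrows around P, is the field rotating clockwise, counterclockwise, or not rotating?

not rotating

Near P at (2.8, -2.7) the arrows show no circulation. The curl there is ≈0.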